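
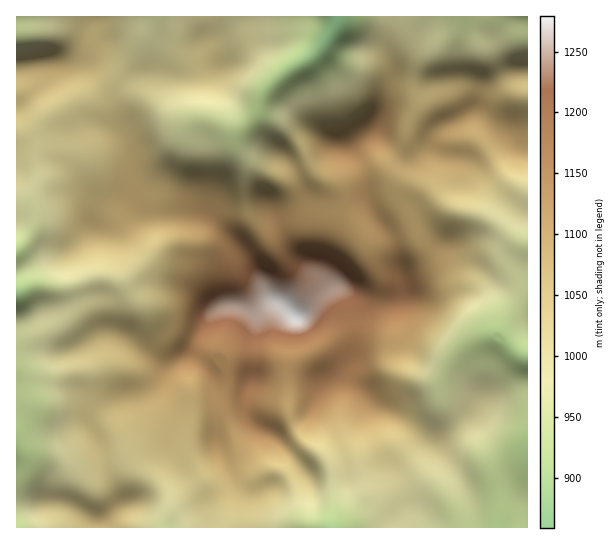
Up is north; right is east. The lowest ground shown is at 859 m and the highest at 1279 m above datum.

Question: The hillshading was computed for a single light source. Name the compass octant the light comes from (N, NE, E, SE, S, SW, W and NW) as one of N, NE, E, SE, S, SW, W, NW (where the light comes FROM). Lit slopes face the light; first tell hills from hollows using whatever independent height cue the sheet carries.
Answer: S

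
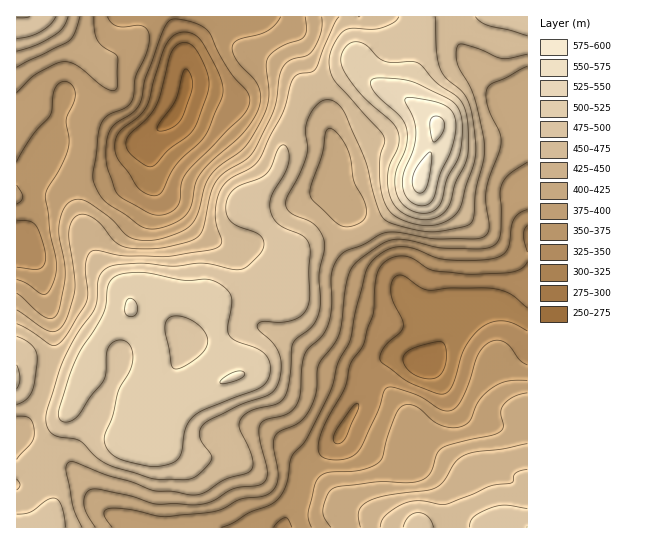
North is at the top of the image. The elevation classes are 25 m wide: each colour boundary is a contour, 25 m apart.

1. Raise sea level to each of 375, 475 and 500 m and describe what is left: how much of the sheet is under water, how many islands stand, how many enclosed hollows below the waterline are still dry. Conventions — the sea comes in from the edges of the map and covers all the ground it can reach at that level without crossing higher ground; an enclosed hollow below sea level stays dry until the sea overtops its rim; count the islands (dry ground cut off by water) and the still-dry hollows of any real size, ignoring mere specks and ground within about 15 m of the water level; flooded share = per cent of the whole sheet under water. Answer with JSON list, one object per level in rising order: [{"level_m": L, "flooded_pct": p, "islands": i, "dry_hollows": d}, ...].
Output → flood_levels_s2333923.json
[{"level_m": 375, "flooded_pct": 25, "islands": 0, "dry_hollows": 0}, {"level_m": 475, "flooded_pct": 74, "islands": 1, "dry_hollows": 0}, {"level_m": 500, "flooded_pct": 86, "islands": 2, "dry_hollows": 0}]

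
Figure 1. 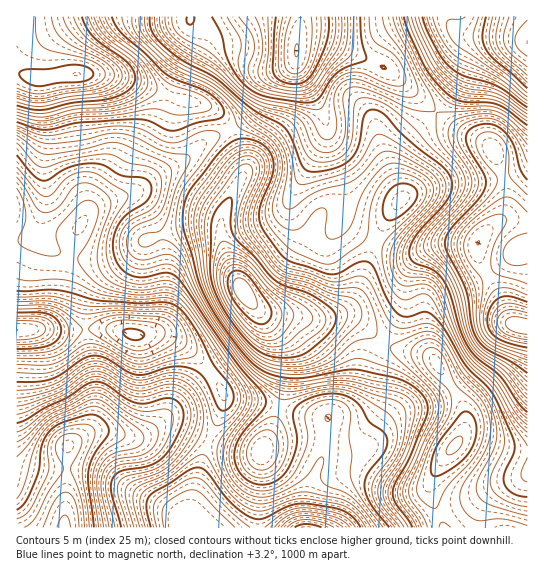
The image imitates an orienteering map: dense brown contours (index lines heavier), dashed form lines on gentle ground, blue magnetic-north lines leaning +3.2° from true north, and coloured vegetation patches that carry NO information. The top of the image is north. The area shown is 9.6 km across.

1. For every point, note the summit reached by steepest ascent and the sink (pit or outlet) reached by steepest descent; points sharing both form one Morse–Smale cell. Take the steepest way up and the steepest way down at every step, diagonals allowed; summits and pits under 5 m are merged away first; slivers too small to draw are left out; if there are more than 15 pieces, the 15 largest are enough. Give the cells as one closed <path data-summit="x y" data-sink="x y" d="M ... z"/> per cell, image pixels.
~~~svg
<path data-summit="77 74" data-sink="17 330" d="M89 73l-27 2-17 4-29-5 1 257 24-3 6-4 8-9 6-14 6-32 9-36 17-25 9-5 36-12 24-19 23-12 22-20 22-10-4-9-10-10-9-6-25-5-56-21z"/><path data-summit="454 446" data-sink="522 326" d="M477 245l-36 0-12 4-14 12-7 12-3 10 0 18-2 10-20 31 14 7 25 4 9 4 25 36 8 16 0 22-8 14-16 18-11 23 3 15 11 25 2 2 82 0 1-201-14-3-7-9-10-24-16-25z"/><path data-summit="243 291" data-sink="297 51" d="M295 60l-6 8-14 7-8 7-14 29-11 12-11 6 13 33 0 12-21 40-2 23 7 22 15 32 16 20 11 4 49 4 22-7 12-11 23-59-21-10-14-11 4-16 0-11-14-44-6-31-24-42z"/><path data-summit="77 74" data-sink="297 51" d="M299 16l-282 0-1 57 19 6 43-6 28 2 19 4 56 21 25 5 10 6 9 10 5 8 12-6 11-12 14-29 28-20 5-36z"/><path data-summit="454 446" data-sink="306 527" d="M425 355l-19 0-11 8-6 16-4 24-5 10-19 22-10 5-24-1-2 2-1 12-15 38-2 37 137-1-12-26-3-15 11-23 23-29 2-8 0-12-5-15-24-37z"/><path data-summit="243 291" data-sink="133 334" d="M211 227l-30 2-35 11-21 21-23 15-9 10-8 23 0 20 29 0 19 6 25-2 9 3 20 12 22 23 32-22 16-18 3-14-17-26-8-16-12-32-2-12-3-3z"/><path data-summit="401 199" data-sink="297 51" d="M318 40l-19 0-2 2-1 23 29 54 6 31 14 44 0 11-4 16 14 11 20 9 13-24 13-18 0-8-5-17 1-19 14-20 24-24-52-44-44-20z"/><path data-summit="243 291" data-sink="17 330" d="M230 129l-23 11-22 20-23 12-24 19-36 12-14 10-15 28-13 64-9 16-13 8 47 0 0-20 8-23 9-10 23-15 21-21 24-8 27-5 14 0 10 3 0-12 4-11 19-33 0-12z"/><path data-summit="65 527" data-sink="17 330" d="M85 329l-63 0-6 2 1 197 47-1 3-78 21-19 7-17 0-34z"/><path data-summit="65 527" data-sink="183 527" d="M170 424l-9 1-19 11-7 1-25-5-19 0-20 11-4 6-3 78 118 1 9-19 12-52 6-16z"/><path data-summit="243 291" data-sink="17 330" d="M257 308l3 15-5 12-14 14-32 22 17 26 43 7 49 13 11 0 21-9 7-6 7-12 8-31 9-16-14-15-17-11-9-1-14 3-20 0-10-3-27-1z"/><path data-summit="401 199" data-sink="522 326" d="M435 112l-31 31-8 16 0 15 5 17 0 8-13 18-12 22 2 4 16 6 23 3 29-8 31 1 4-8 22-20 2-6 0-28-12-33-14-11-28-14z"/><path data-summit="527 42" data-sink="522 326" d="M527 16l-76 1 2 9 6 6 7 3 40 1 17 3-26 2-11 3-12 7-6 8-11 26-21 26 15 14 28 14 14 11 8 19 6 22 0 15-8 15 18-1 11 2z"/><path data-summit="65 527" data-sink="133 334" d="M114 329l-29 1 10 49 0 34-4 13-10 11 10-5 19 0 21 5 18-5 19-18 22-26 19-17-22-23-20-12-9-3-25 2z"/><path data-summit="527 42" data-sink="297 51" d="M450 16l-149 0-4 25 28 0 58 26 52 45 22-27 11-26 6-8 12-7 11-3 26-2-17-3-40-1-7-3-6-6z"/>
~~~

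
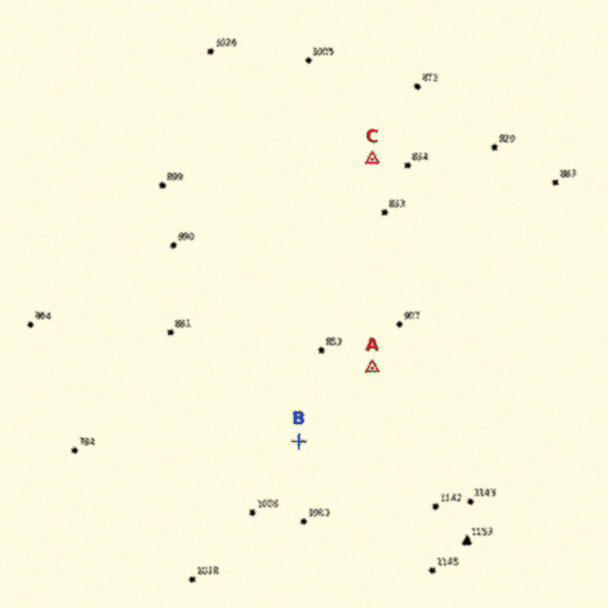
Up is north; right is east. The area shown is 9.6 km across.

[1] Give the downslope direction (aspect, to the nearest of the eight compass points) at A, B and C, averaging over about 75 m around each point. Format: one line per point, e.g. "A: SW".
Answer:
A: NW
B: NW
C: SE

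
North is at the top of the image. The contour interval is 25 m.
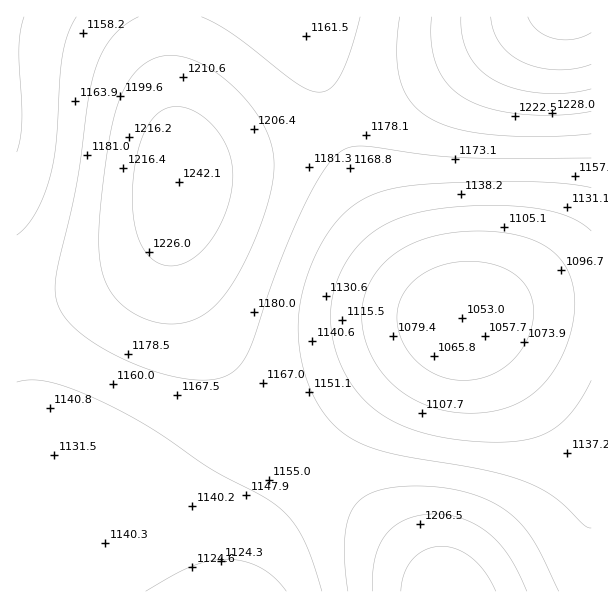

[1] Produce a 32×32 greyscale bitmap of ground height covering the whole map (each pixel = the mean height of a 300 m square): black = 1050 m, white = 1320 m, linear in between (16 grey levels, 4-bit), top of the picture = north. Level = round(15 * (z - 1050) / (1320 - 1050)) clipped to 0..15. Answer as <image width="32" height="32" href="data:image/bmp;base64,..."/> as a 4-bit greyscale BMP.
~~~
<image width="32" height="32" href="data:image/bmp;base64,Qk12AgAAAAAAAHYAAAAoAAAAIAAAACAAAAABAAQAAAAAAAACAAATCwAAEwsAABAAAAAAAAAAAAAAABEREQAiIiIAMzMzAERERABVVVUAZmZmAHd3dwCIiIgAmZmZAKqqqgC7u7sAzMzMAN3d3QDu7u4A////AFVVVURERERFVniaq7qph3ZVVVVVRERERWZ4mqqqmIdmVVVVVVVERVVmeJmqqZh3ZlVVVVVVVVVVZniJmZmHdmZVVVVVVVVVVmZ3iIiId2ZlVVVVVVVVVmZmd3d3d3ZmVVVVVVVVVmZmZmZmZmZlVVVVVVVVVmZmZmZmZlVVVVVVVVVVVWZmZmZmZVVUREREVVVVVVZmZmZmZlVEQzMzREVVVVZmZnd2ZmVUQzIiIzNEVWZmZ3d3d2ZVRDMiIiIjNGZmZ3d3d3dmVUMyERESIjRmZ3d4iId3ZlRDIhERESIzZnd4iIiId2ZUMyEQABESM2d3iImZiIdmVDMhEAABEiNnd4iZmZiHdlQzIREAERIjZ3iJmZmZiHZUQyIREREiM2Z4iZqqqZh2ZUMyIiEiIjNmeImqqqmYd2VUQzIiIjM0VneJqqqqmIdmVURDMzM0RFZniaq7qpmHdmVVVERERFVVZ4mqu6qZiHdmZlVVVVVWVWeJqruqmYh3dmZmZmZmZkVniaqqqpmId3d3d3d3d3dFZ4maqqqZiHd3d4iIiZmYRWd4mqqpmId3d4iJmZqqqkVmeJmZmYiHd3eImaqru7tFZniJmZiId3d3iJqrvMzMRWZ4iIiId3d3d4mau8zd3UVWd4iIh3dmZ3eJmrzN3u5FVmd3d3d2ZmZ3iZq83e7u"/>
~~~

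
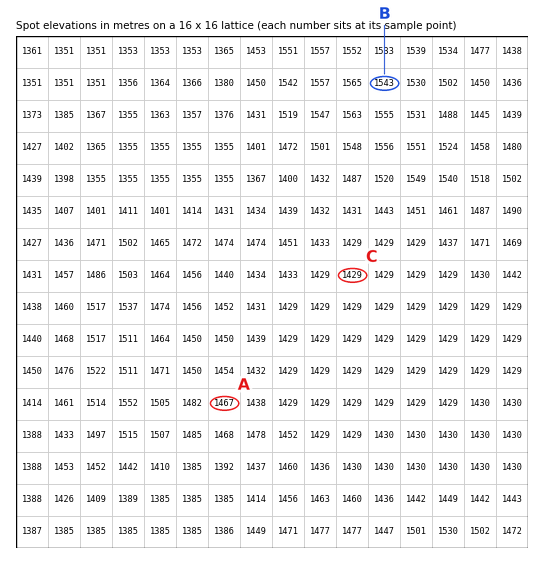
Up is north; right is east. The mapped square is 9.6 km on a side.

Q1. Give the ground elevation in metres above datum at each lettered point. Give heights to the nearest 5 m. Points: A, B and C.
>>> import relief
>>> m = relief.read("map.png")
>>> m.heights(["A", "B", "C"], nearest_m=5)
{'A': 1465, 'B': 1545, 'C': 1430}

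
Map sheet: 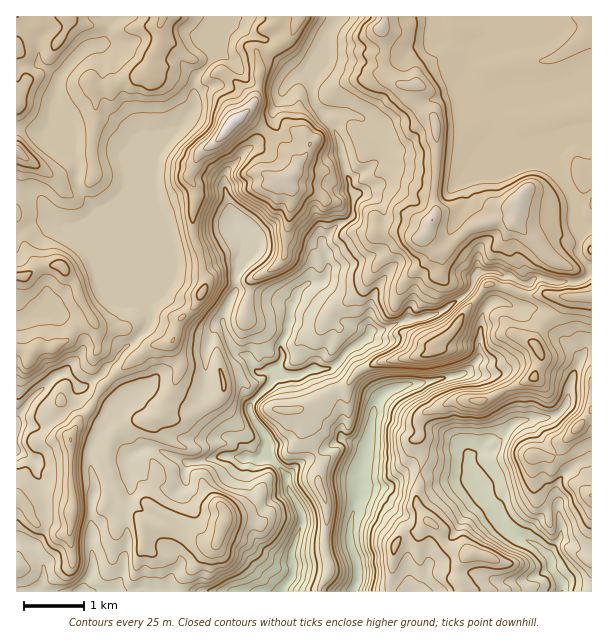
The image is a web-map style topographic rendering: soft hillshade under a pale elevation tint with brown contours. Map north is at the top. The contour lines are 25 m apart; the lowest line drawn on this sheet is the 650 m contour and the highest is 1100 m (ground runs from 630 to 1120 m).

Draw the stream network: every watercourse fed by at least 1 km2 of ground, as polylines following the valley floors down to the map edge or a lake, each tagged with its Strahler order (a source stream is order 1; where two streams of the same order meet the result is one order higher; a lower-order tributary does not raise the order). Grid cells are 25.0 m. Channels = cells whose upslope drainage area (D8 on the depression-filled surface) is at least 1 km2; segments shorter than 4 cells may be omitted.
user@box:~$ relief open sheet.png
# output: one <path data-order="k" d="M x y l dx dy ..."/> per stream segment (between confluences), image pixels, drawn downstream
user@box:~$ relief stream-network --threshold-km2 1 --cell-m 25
<path data-order="1" d="M140 591l-57 0"/><path data-order="2" d="M549 557l0 4 3 3 0 6 5 5 0 1 4 6 0 3 2 2 0 4-2 0"/><path data-order="1" d="M558 509l0 6 2 1 0 6 1 2 0 12-6 7 0 2-6 6 0 6"/><path data-order="1" d="M33 461l-12-9-3 0-1 3"/><path data-order="3" d="M272 459l10 11 0 1 3 3 5 18 7 11 2 6 3 4 0 12-2 2-1 7-3 5 0 4-5 9 0 8 2 1 0 15-11 12 0 3"/><path data-order="1" d="M147 447l6 0 2 2 3 0 16 9 3 0 9 4 12 0 2-1 4 0 2-2 4 0 2-1 9 0 1-2 15 0 2 2 19 0 2 1 12 0"/><path data-order="1" d="M117 405l-4 2-8 9 0 10-9 11 0 3-7 12 1 16 2 2 0 4 3 6 0 12-5 8 0 48 2 1 0 23-2 1-1 6-6 8 0 4"/><path data-order="3" d="M270 384l-19 20-2 3 0 4 14 21 0 3 1 2 0 6 2 1 0 9 6 6"/><path data-order="1" d="M572 380l0 3-3 6 0 9-2 1 0 3-9 12-6 2-1 1-14 0-1 2-8 0-1 1-6 0-2 2-3 0-13 13-5 9-6 6-12 0-3 2-7 7 0 8 3 4 0 6 3 6 3 3 3 8 3 3 0 3 1 0 0 1 5 5 3 6 7 7 2 5 12 12 6 3 3 0 7 4 3 0 15 14"/><path data-order="3" d="M279 375l-9 9"/><path data-order="1" d="M212 333l1-4 5-5 6 0"/><path data-order="1" d="M480 330l0 26-1 3-15 15-9 1-2 2-6 0-1 1-6 0-2 2-4 0-2 1-6 0-1 2-12 0-2 1-4 0-6 3-9 2-6 3-9 9-2 3 0 3-1 1 0 6-2 2 0 6-1 1 0 5-2 1 0 8-1 1 0 5-3 6 0 6-2 1-1 9-2 2 0 4-1 2 0 13-2 2 0 10-3 6 0 6-1 2-2 12-1 1 0 18 1 2 0 4 3 5 0 3 3 6 0 19-4 9"/><path data-order="2" d="M224 324l3 12 4 9 9 9 6 2 5 4 0 3 7 9 5 0 1-1 5 0 1 1 0 12"/><path data-order="1" d="M29 317l-6 3-6 0"/><path data-order="2" d="M147 317l-1 9-6 7 0 2-20 18 0 1-7 9-2 0-16 17-2 0-6 6-4 0-6-3-9-9-5-2-9 5-16 16-2 0-7 8-3 6-8 9 0 3-1 1 0 17"/><path data-order="2" d="M147 273l0 44"/><path data-order="1" d="M59 225l3 2 10 10 0 2 14 13 1 5 60 60"/><path data-order="1" d="M225 188l0 4 3 6 2 12 4 6 0 2 6 6 2 3 0 21-2 1-1 8-3 4 0 30-3 3-6 12 0 3-3 5 0 10"/><path data-order="1" d="M480 180l2-1 19 0 2-2 7-1 5-3 3 0 9-5 4 0 2-1 10 0"/><path data-order="2" d="M543 167l18 18 0 1 5 5 3 6 0 3 1 1 0 26 9 16 0 14 8 7 1 0 0 12-1 2-6 3-3 0-2 1-22 0-5-3-4 0-2-1-7 0-8 6-4 0-2-2-3 0-7-6-8 0-9-4-10 0-8 6 0 1-4 5-3 7-5 5-1 0-3 3-11 6-4 4-12 6-6 0-5 3-6 0-1 2-5 0-1 1-8 0-19 9-12 0-2 6-3 0-6 6-4 2-8 7-1 0-6 8 0 1-9 8-3 0-2 1-16 0-8 5-7 0-2 1-15 0"/><path data-order="2" d="M147 165l0 108"/><path data-order="1" d="M147 156l0 9"/><path data-order="2" d="M500 123l43 44"/><path data-order="2" d="M326 119l0 1 9 9 1 6 5 9 0 8 1 1 0 5 2 1 1 12 5 9 0 8 3 3 0 24-5 6-6 3-3 0-16 16 0 6 4 9 0 9 2 2 0 3-2 1 0 3-3 6-3 3-12 0-3 3-1 0-8 8-1 3-2 9-4 7 0 12-2 2 0 4-1 2 0 3-3 3-3 6 1 15-3 4 0 12"/><path data-order="1" d="M360 117l-3-1-4 0-2-2-7 0-2-1-18 0 2 6"/><path data-order="1" d="M513 102l-12 12-1 9"/><path data-order="2" d="M312 83l0 13 2 2 0 4 7 9 2 5 3 3"/><path data-order="1" d="M296 75l9-1 7 9"/><path data-order="1" d="M312 71l0 12"/><path data-order="2" d="M470 65l-2 1 0 5 2 1 0 12 9 9 0 9 21 21"/><path data-order="1" d="M209 56l0 7-12 12-2 6-1 2 0 15 1 1 0 8-9 9-6 10-1 0 0 2-5 4 0 2-7 7 0 2-8 7 0 2-12 13"/><path data-order="1" d="M488 47l-18 18"/><path data-order="1" d="M98 45l-6 0-2 2-3 0-21 21 0 1-7 8-5 22 2 3 13 15 6 12 0 27 2 2 0 27 1 1 0 3 12 12 0 2 5 4 1 5 5 4 0 2 7 7 0 2 8 7 0 2 7 7 0 2 8 7 0 2 7 7 0 2 8 7 1 3"/><path data-order="1" d="M450 38l11 6 9 1 0 20"/>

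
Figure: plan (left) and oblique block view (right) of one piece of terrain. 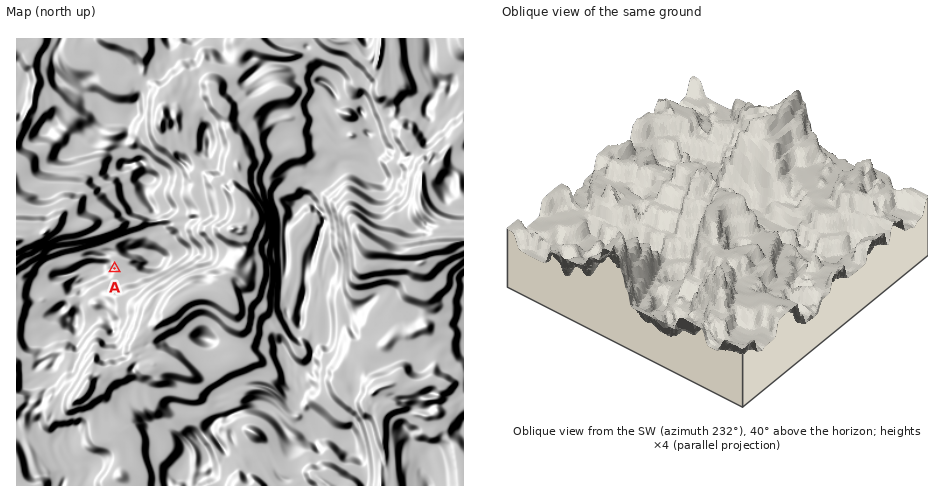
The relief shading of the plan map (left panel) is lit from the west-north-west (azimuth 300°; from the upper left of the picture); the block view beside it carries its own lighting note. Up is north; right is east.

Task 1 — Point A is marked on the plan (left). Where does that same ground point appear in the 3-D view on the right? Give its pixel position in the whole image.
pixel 669 288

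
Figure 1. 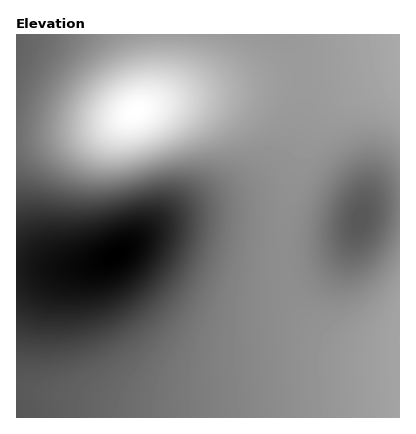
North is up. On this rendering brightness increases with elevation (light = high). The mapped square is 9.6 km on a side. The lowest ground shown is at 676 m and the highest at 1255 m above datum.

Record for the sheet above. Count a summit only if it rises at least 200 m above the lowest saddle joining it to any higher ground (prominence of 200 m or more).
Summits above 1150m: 1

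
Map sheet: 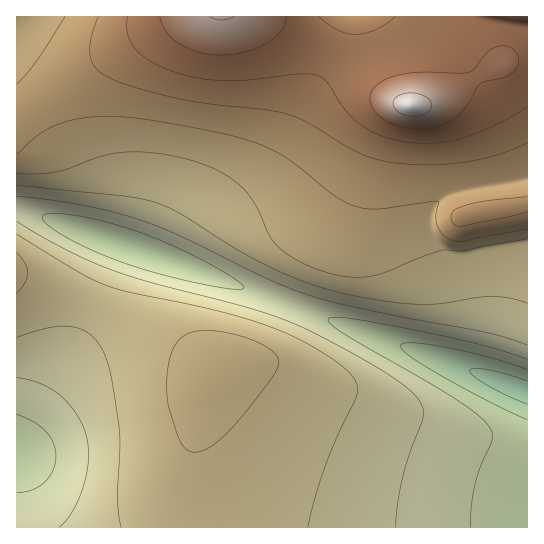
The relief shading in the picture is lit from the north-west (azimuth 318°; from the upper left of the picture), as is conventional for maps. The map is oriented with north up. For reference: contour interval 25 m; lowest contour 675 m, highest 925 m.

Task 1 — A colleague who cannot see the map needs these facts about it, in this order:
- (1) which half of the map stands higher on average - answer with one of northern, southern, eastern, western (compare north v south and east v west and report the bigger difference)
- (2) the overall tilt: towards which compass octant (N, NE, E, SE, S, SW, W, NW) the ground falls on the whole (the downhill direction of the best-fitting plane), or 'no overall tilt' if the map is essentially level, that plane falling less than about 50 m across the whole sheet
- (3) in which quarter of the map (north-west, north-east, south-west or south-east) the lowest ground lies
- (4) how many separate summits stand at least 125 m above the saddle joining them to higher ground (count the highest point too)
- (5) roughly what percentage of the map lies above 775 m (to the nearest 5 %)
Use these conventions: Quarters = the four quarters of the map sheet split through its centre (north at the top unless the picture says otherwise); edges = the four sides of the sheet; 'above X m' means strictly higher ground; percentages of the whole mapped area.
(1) The northern half stands higher on average than the southern half.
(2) On the whole the ground falls towards the south.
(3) The lowest ground is in the south-east quarter.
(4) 1 summit rises at least 125 m above its surroundings.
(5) Ground above 775 m makes up about 65 % of the sheet.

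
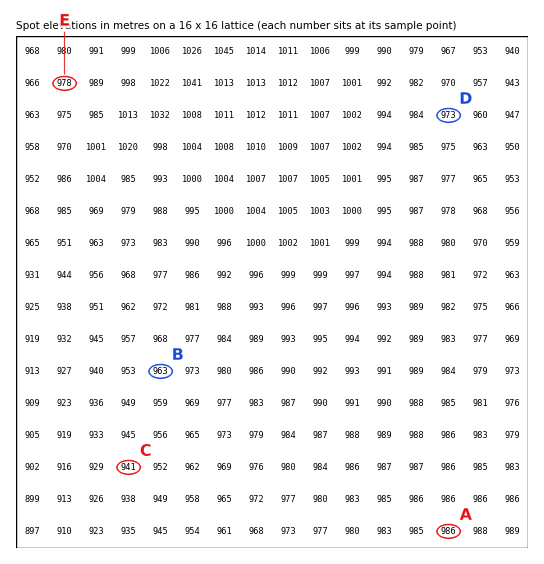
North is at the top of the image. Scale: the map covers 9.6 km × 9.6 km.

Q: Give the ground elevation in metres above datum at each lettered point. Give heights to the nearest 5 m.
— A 985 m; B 965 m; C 940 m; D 975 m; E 980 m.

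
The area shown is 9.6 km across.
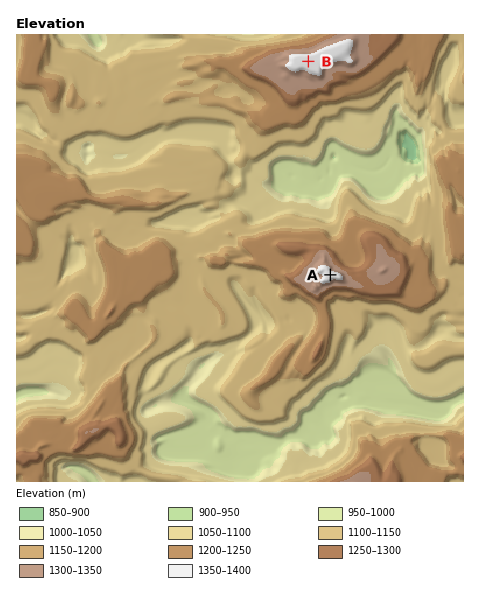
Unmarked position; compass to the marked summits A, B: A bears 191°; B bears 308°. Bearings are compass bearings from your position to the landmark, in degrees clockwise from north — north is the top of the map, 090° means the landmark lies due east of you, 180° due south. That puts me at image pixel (364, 105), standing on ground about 1140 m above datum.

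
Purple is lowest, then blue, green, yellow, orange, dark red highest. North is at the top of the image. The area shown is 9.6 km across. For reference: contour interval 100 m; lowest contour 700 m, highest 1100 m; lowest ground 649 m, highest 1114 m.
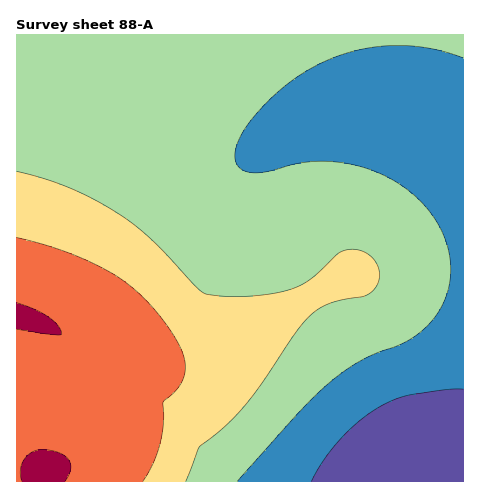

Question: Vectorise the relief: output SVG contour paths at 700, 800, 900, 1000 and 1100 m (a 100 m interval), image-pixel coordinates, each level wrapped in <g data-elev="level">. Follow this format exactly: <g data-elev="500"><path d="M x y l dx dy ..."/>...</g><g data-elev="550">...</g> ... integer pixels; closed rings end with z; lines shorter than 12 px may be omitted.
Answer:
<g data-elev="700"><path d="M311 481l12-21 17-20 18-18 19-14 16-8 16-5 37-5 17-1"/></g><g data-elev="800"><path d="M237 481l64-71 32-30 31-21 45-19 18-14 10-11 7-14 5-16 2-15-4-24-10-24-16-21-22-17-15-9-16-6-18-5-17-2-31 1-40 9-16 0-8-6-3-8 1-10 5-13 18-25 26-24 26-18 29-13 30-7 32-3 31 4 30 9"/></g><g data-elev="900"><path d="M186 481l14-35 25-19 20-22 60-84 10-10 11-6 15-5 22-3 8-5 6-7 2-7 0-8-3-7-5-6-7-5-8-2-8 0-11 4-29 27-17 8-20 5-22 2-22 0-20-2-11-7-46-49-30-23-25-15-25-12-25-9-28-8"/></g><g data-elev="1000"><path d="M143 481l10-18 7-19 3-21 0-21 15-14 6-13 1-14-6-16-11-19-16-20-16-16-18-13-21-12-24-11-27-9-29-8"/></g><g data-elev="1100"><path d="M65 481l6-12-3-10-10-7-16-2-10 2-8 7-4 11 2 11"/><path d="M17 329l35 6 8 0 2-2-4-8-10-8-13-7-18-7"/></g>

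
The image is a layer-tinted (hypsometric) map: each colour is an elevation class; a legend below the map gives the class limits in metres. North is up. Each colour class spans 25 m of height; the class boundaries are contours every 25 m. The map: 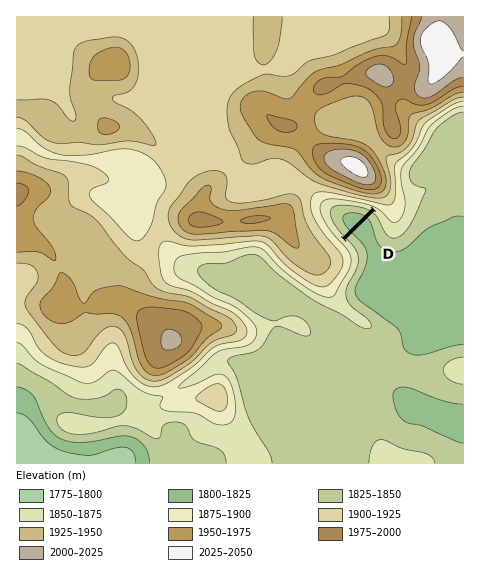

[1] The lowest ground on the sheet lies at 1795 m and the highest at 2045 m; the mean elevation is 1895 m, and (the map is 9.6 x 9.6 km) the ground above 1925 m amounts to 29.8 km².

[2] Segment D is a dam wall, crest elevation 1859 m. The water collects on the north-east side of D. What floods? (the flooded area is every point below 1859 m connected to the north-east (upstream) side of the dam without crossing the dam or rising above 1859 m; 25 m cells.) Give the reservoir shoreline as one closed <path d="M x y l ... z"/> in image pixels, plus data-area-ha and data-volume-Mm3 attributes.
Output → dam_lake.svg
<path d="M346 203l-12 0-4 1-4 4 0 6 5 10 11 14 29-29-6-3-19-3z" data-area-ha="41" data-volume-Mm3="8.96"/>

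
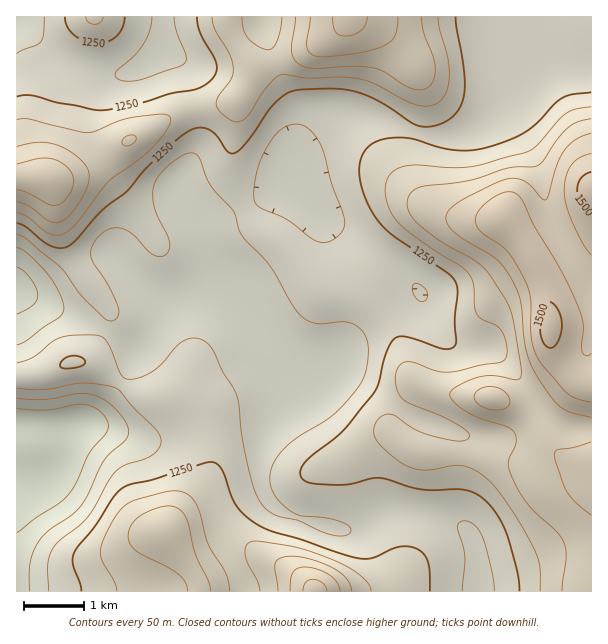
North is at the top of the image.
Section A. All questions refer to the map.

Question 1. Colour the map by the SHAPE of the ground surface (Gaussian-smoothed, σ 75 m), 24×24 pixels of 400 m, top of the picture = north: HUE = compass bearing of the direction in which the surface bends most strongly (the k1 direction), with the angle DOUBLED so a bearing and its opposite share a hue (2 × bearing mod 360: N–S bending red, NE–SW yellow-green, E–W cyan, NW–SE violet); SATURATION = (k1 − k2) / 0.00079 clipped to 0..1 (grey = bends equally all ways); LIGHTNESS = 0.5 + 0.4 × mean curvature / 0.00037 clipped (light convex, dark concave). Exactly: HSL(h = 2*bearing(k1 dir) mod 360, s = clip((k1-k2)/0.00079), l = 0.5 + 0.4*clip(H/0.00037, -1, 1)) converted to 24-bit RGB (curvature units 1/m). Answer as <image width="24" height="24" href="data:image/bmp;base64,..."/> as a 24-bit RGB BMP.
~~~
<image width="24" height="24" href="data:image/bmp;base64,Qk32BgAAAAAAADYAAAAoAAAAGAAAABgAAAABABgAAAAAAMAGAAATCwAAEwsAAAAAAAAAAAAAMi6AsJ9/jm5ijoxaqp5ObVc/XHM6p/CSjlvDOhVXO2Vzpvbe2PPt4cz/aQb/oXS/spSUj3aEVFZ7QDlwYFVvbI1mf5Z/rKmQJDKorKXIq4rUvorJuXSYpGeUjeCXZ+iFTxhmOzfRqvz/sv/iv81EdQkoeBpUqm91tIyQqoShaFGTSDF0hFuDip9hXYxTmaljNXWTZ7SneFW11XHQz6PXxL/l4e7dTl+mIR9nbO+hK7Y+WzoGMxUAPiUNVnAydJxSo41ioGRVcz1hUC9Zfl1UrqxhbZJde5laU4ZgQG5JPUFOlXpisc+kkrfC6svG0iywRoKdZbo9Ng0bhTQZh3RKcoxfW5FPYm45fWUmgmYsWz88SjtXcJFqmrmPgqajf5Oag45PQWRJNlFaVadVptVwZHtSxHZFzzpxtqd9ZEaHUxqNx6fGpJK1mIefi25/ekVpooFde55vVFiJRWmdecS5l7ashIqYfn+Nk6B5VZCEK3mHXreRv7ByeFlEhndAqnFSx7iEUkiKIkeMm5m8vpLNwonJsly3eFu0u9Xem6ffYW7eZYTTfJ+2nHKBgq+ke4m8pqNbfppRLmxbR1knh0cRm3glc45EhKBXv8VxYleFL2BuSo5gam+bvmjF0nnOndXNb8SqkjVLZiQbUUURUGofYbxofrdVX2AjYWEGYnMGHiYNIyQPZMs2kdCfeKyjd6OGrbmOcGKOTFl3T35TPnFCQ290vYuq1H1rdBkZgyU1zx7csMDtgv/kHWynjwUQm2ws1tH61bjsPEDHQf/sXf/3i5PHsoW3hqeHkKiHj1iYbFyDdH12YnxlNWlVSWk93kdir83ijMb/lbn/1eH24mH/QAAzltl/sc/unG3p7cP42NP4uNvuNFt2TGNVnnpxubCPkJBwfFd9fWmBgnNzf4BtVm5sLEZXkM+LtuCuRndoOlQge3gOMwAe/R1KrP+fLoSASFdilLSEv3dqziIsfUpXRH9zZJx2tLCNnmaJflyFgmV/jlVclYhRUWZPOmRbVeg+mbNbgjRujSstal4qDAcs9vDV7fnSGDJlT25beFEqjzwSxMRRiq6tWneTWYhjmZldi1xjgWN7gFJ9nVd2taqRW2ycVrCjZNlnT2tRVjBmwlyowHueCSFRr/SI+PjTHhKBTCssYiwnqNl/kdanfmOSgVBfdoVYcINhfGxre2B2eUx7gamHo8e5b121i7eihad1YD5dPyw3ZGk6w2xROSZdk/9gxep/Rh5kOBovesovZvtiW5NaeThkoFtZea51X3qEd2JpcFJjYYeChtSYb5ynfF6WqbCQkUJcVhUxZiwjS2sra380RoWB0f/MOkS9gC59LhdG2v6CLeMCITosWUtpjruTja2zcE2Qh2CTbWqlkdDBhsCfZlV5f2V7okM/dQ41gjBXhau8iJjJd5C3bPKwsfq2SAtZtjM0GUiB7fjTl8mHHkxfO5x8Z8V7f1yIe1SEfWqHaraHdrOCjltjc1JocExejDVnn0nEttHmotPtfY/qxsHv2fLcO6KyLQA32qhvTaDx3PPY1bjZMzCpPKpeOZFHTkRmhVaCooxiab9WVnZXe15lfV5+b02EY2OifsTOrdvSfa/JVJnQfpfP8d7aiBC7QQKJ7OrfvsX53uTt0J7o4Ar91HRaRHEoGEEyQkRxxaeBjcJhSWNvcmt4aWJ+V1+VgbOydMejesGRZ6WWUI6MR4h80KqFxADKNii+z+nLc6BSwLNroix5sBXj+NPu67rrKm6IF0FBv7FX29llMGRnYGx1anyEVpuddbOUhat2kZU9a2wlSlwmOVwoaHQtXSlteIu2vcqTl7d8hXtgilyXL4fGu7Pf/s398KD/LRbNobZX7OqmM2RsQHRqYoZtVIdXb347bUAZhkkLiqUcLYsvO3JLRnNEL2FbTLBtq8mmuJ1iemFWhI5WO2c1P2kmhHJA1oC7iUT2xqTt9dbXokqjUFMsT1UaUVAbUDkfdUEyus55k+abOcDER2eGYHpuQXFfJa4zaZ8yqaFXh3Rkj2pNeWU7T281P28xZ341Qi4nZz8i87mE0l/j7wDJvn1ZQYFSQJqJYsfQ3O/kx+PQOVaiSkKAc3F9aX5yXItJcnU5p3uAjjhNlDMcrrYrN6NDSYBtbklhXiJJaMM/lPacWgyr0Wn09db0vqThbMjPPNe3hN6MvcCWWjWGVkZ7enaAe3t/f3N0gG1uckhSujO747Dk3u3mbLfPPVuURTOGczzD4fLUUr07EQwniGxSzZaA2rjGtL/Obqu4hb9mjI1QVTtoWlJ7enl/e3qAenSEgnqL"/>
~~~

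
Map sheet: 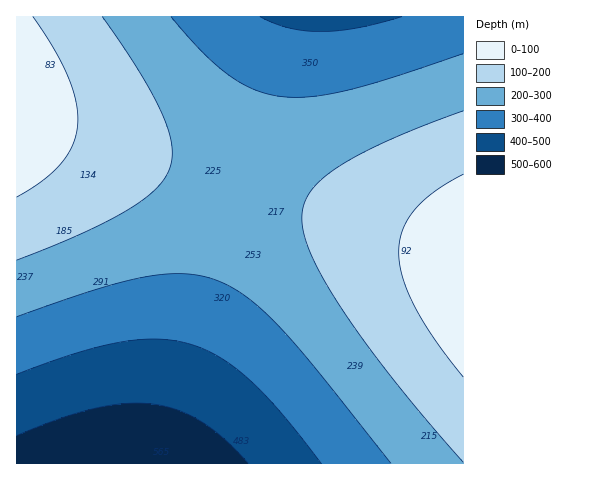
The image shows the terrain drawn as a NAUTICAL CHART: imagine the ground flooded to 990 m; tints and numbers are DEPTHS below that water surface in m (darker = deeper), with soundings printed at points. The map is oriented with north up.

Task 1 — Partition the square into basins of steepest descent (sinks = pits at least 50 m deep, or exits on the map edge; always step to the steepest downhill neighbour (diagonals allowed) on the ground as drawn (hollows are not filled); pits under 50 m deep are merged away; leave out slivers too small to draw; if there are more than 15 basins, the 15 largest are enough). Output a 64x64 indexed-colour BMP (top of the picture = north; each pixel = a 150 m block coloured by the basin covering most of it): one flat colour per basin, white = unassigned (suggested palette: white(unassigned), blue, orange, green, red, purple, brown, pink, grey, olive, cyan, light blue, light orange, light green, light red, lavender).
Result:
<image width="64" height="64" href="data:image/bmp;base64,Qk12CAAAAAAAAHYAAAAoAAAAQAAAAEAAAAABAAQAAAAAAAAIAAATCwAAEwsAABAAAAAAAAAA////ALR3HwAOf/8ALKAsACgn1gC9Z5QAS1aMAMJ34wB/f38AIr28AM++FwDox64AeLv/AIrfmACWmP8A1bDFABERERERERERERERERERERERERERERERERERERERERERERERERERERERERERERERERERERERERERERERERERERERERERERERERERERERERERERERERERERERERERERERERERERERERERERERERERERERERERERERERERERERERERERERERERERERERERERERERERERERERERERERERERERERERERERERERERERERERERERERERERERERERERERERERERERERERERERERERERERERERERERERERERERERERERERERERERERERERERERERERERERERERERERERERERERERERERERERERERERERERERERERERERERERERERERERERERERERERERERERERERERERERERERERERERERERERERERERERERERERERERERERERERERERERERERERERERERERERERERERERERERERERERERERERERERERERERERERERERERERERERERERERERERERERERERERERERERERERERERERERERERERERERERERERERERERERERERERERERERERERERERERERERERERERERERERERERERERERERERERERERERERERERERERERERERERERERERERERERERERERERERERERERERERERERERERERERERERERERERERERERERERERERERERERERERERERERERERERERERERERERERERERERERERERERERERERERERERERERERERERERERERERERERERERERERERERERERERERERERERERERERERERERERERERERERERERERERERERERERERERERERERERERERERERERERERERERERERERERERERERERERERERERERERERERERERERERERERERERERERERERERERERERERERERERERERERERERERERERERERERERERERERERERERERERERERERERERERERERERERERERERERERERERERERERERERERERERERERERERERERERERERERERERERERERERERERERERERERERERERERERERERERERERERERERERERERERERERERERERERERERERERERERERERERERERERERERERERERERERERERERERERERERERERERERERERERERERERERERERERERERERERERERERERERERERERERERERERERERERERERERERERERERERERERERERERERERERERERERERERERESERERERERERERERERERERERERERERERERERERERERIiIRERERERERERERERERERERERERERERERERERERIiIiIhEREREREREREREREREREREREREREREREREREiIiIiIiEREREREREREREREREREREREREREREREREiIiIiIiIiIRERERERERERERERERERERERERERERESIiIiIiIiIiIhERERERERERERERERERERERERERERIiIiIiIiIiIiIiERERERERERERERERERERERERERIiIiIiIiIiIiIiIiIREREREREREREREREREREREREiIiIiIiIiIiIiIiIiIhERERERERERERERERERERESIiIiIiIiIiIiIiIiIiIiERERERERERERERERERESIiIiIiIiIiIiIiIiIiIiIiIRERERERERERERERERIiIiIiIiIiIiIiIiIiIiIiIiIhERERERERERERERIiIiIiIiIiIiIiIiIiIiIiIiIiIiEREREREREREREiIiIiIiIiIiIiIiIiIiIiIiIiIiIiIRERERERERESIiIiIiIiIiIiIiIiIiIiIiIiIiIiIiIhERERERESIiIiIiIiIiIiIiIiIiIiIiIiIiIiIiIiIiERERERIiIiIiIiIiIiIiIiIiIiIiIiIiIiIiIiIiIiIRERIiIiIiIiIiIiIiIiIiIiIiIiIiIiIiIiIiIiIiIhEiIiIiIiIiIiIiIiIiIiIiIiIiIiIiIiIiIiIiIiIiIiIiIiIiIiIiIiIiIiIiIiIiIiIiIiIiIiIiIiIiIiIiIiIiIiIiIiIiIiIiIiIiIiIiIiIiIiIiIiIiIiIiIiIiIiIiIiIiIiIiIiIiIiIiIiIiIiIiIiIiIiIiIiIiIiIiIiIiIiIiIiIiIiIiIiIiIiIiIiIiIiIiIiIiIiIiIiIiIiIiIiIiIiIiIiIiIiIiIiIiIiIiIiIiIiIiIiIiIiIiIiIiIiIiIiIiIiIiIiIiIiIiIiIiIiIiIiIiIiIiIiIiIiIiIiIiIiIiIiIiIiIiIiIiIiIiIiIiIiIiIiIiIiIiIiIiIiIiIiIiIiIiIiIiIiIiIiIiIiIiIiIiIiIiIiIiIiIiIiIiIiIiIiIiIiIiIiIiIiIiIiIiIiIiIiIiIiIiIiIiIiIiIiIiIiIiIiIiIiIiIiIiIiIiIiIiIiIiIiIiIiIiIiIiIiIiIiIiIiIiIiIiIiIiIiIiIiIiIiIiIiIiIiIiIiIiIiIiIiIiIiIiIiIiIiIiIiIiIiIiIiIiIiIiIiIiIiIiIiIiIiIiIiIiIiIiIiIiIiIiIiIiIiIiIiIiIiIiIiIiIiIiIiIiIiIiIiIiIiIiIiIiIiIiIiIiIiIiIiIiIiIiIiIiIiIiIiIiIiIi"/>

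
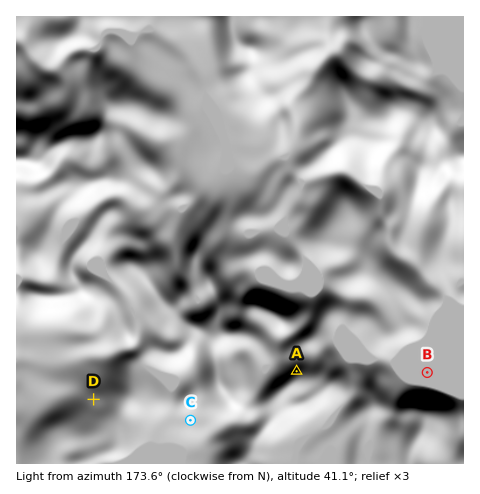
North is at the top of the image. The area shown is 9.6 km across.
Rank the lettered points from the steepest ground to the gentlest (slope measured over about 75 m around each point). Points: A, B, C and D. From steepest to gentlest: A D C B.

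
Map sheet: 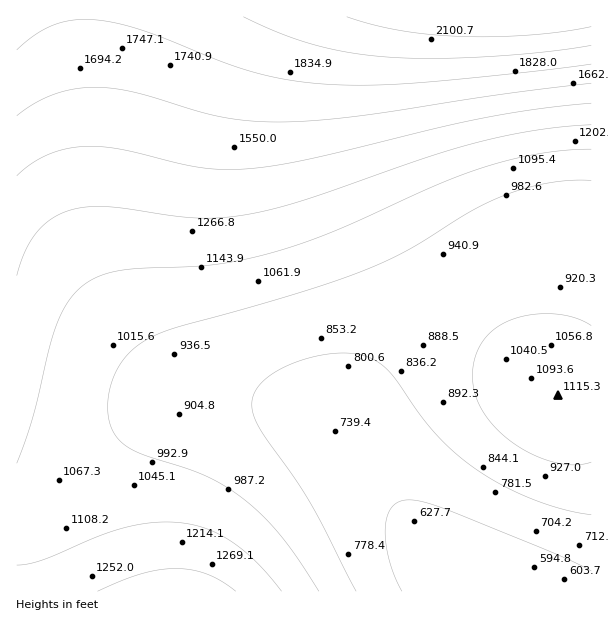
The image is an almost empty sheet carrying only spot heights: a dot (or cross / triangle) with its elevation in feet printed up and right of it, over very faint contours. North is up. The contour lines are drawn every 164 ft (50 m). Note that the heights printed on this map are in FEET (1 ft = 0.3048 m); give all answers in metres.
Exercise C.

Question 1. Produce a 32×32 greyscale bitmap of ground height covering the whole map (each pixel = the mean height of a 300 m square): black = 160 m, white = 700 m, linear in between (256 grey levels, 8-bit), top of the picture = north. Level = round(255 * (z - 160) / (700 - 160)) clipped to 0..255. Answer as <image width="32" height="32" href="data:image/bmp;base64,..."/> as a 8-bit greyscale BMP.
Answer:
<image width="32" height="32" href="data:image/bmp;base64,Qk02CAAAAAAAADYEAAAoAAAAIAAAACAAAAABAAgAAAAAAAAEAAATCwAAEwsAAAABAAAAAAAAAAAAAAEBAQACAgIAAwMDAAQEBAAFBQUABgYGAAcHBwAICAgACQkJAAoKCgALCwsADAwMAA0NDQAODg4ADw8PABAQEAAREREAEhISABMTEwAUFBQAFRUVABYWFgAXFxcAGBgYABkZGQAaGhoAGxsbABwcHAAdHR0AHh4eAB8fHwAgICAAISEhACIiIgAjIyMAJCQkACUlJQAmJiYAJycnACgoKAApKSkAKioqACsrKwAsLCwALS0tAC4uLgAvLy8AMDAwADExMQAyMjIAMzMzADQ0NAA1NTUANjY2ADc3NwA4ODgAOTk5ADo6OgA7OzsAPDw8AD09PQA+Pj4APz8/AEBAQABBQUEAQkJCAENDQwBEREQARUVFAEZGRgBHR0cASEhIAElJSQBKSkoAS0tLAExMTABNTU0ATk5OAE9PTwBQUFAAUVFRAFJSUgBTU1MAVFRUAFVVVQBWVlYAV1dXAFhYWABZWVkAWlpaAFtbWwBcXFwAXV1dAF5eXgBfX18AYGBgAGFhYQBiYmIAY2NjAGRkZABlZWUAZmZmAGdnZwBoaGgAaWlpAGpqagBra2sAbGxsAG1tbQBubm4Ab29vAHBwcABxcXEAcnJyAHNzcwB0dHQAdXV1AHZ2dgB3d3cAeHh4AHl5eQB6enoAe3t7AHx8fAB9fX0Afn5+AH9/fwCAgIAAgYGBAIKCggCDg4MAhISEAIWFhQCGhoYAh4eHAIiIiACJiYkAioqKAIuLiwCMjIwAjY2NAI6OjgCPj48AkJCQAJGRkQCSkpIAk5OTAJSUlACVlZUAlpaWAJeXlwCYmJgAmZmZAJqamgCbm5sAnJycAJ2dnQCenp4An5+fAKCgoAChoaEAoqKiAKOjowCkpKQApaWlAKampgCnp6cAqKioAKmpqQCqqqoAq6urAKysrACtra0Arq6uAK+vrwCwsLAAsbGxALKysgCzs7MAtLS0ALW1tQC2trYAt7e3ALi4uAC5ubkAurq6ALu7uwC8vLwAvb29AL6+vgC/v78AwMDAAMHBwQDCwsIAw8PDAMTExADFxcUAxsbGAMfHxwDIyMgAycnJAMrKygDLy8sAzMzMAM3NzQDOzs4Az8/PANDQ0ADR0dEA0tLSANPT0wDU1NQA1dXVANbW1gDX19cA2NjYANnZ2QDa2toA29vbANzc3ADd3d0A3t7eAN/f3wDg4OAA4eHhAOLi4gDj4+MA5OTkAOXl5QDm5uYA5+fnAOjo6ADp6ekA6urqAOvr6wDs7OwA7e3tAO7u7gDv7+8A8PDwAPHx8QDy8vIA8/PzAPT09AD19fUA9vb2APf39wD4+PgA+fn5APr6+gD7+/sA/Pz8AP39/QD+/v4A////AGBiZWltcXV3eXl2cmtiWU5DNywiGRELBwQDAwQFCAsOWlteYWVobG5vb21oYlpQRjwxJx0VDwoHBQUGCAoNEBNWV1hbXWBjZWZmY19ZUUk/NiwjGhMOCwkJCgsOERQYG1RTVFVXWVtdXVxaVlBJQTkwKCAZEw8NDQ4QExYaHSAjU1FRUVJTVFVVVFFNSEI6MyskHhgUERESFBcbHyMnKixUUU9OTU1OTU1MSUVAOzQuJyIcGBUUFRcbHyQpLTEzNVVRTktKSUhHRkRCPjo1LyolIBwZGBgaHiIoLTI3Oz09WFJNSkdFREJAPjw4NDArJyMfHBsbHB8kKjA2O0BDRUVaU05JRkNAPjw6NzQwLCglIR8dHR4gJSowNz1DSEtMS11VTklFQT47OTY0MS0qJyQhIB8gISUpLzY9Q0lOUVJQX1dQSkVBPTo3NTIvLCknJCMiISIlKC0zOkFHTVFUVFJiWVFLRkE+Ojg1MzAtKygmJSQkJSgrMDY8Q0lOUlRUUmRbU01HQz88Ojc1MjAuKyooKCgpKy4yNz1DSExQUlJPZVxVT0pGQj89Ozk3NDIwLi0sLCwuMDQ4PUFGSUxNTUtnXldRTUlGREJAPjw6ODY0MjEwMDEyNTg7P0JFR0hHRWlhWlVRTUtJSEZFQ0E/PDo4NzU0NDU2ODo8PkBBQkE/a2NdWFVSUU9OTUxLSUZEQj89Ozo4ODg4OTo7PDw8OzptZmFdWlhXVlZVVFNRT01KR0RCPz08Ojk5ODg4Nzc2NXBqZWFfXl1dXV1dXFpYVlNQTUlGQ0A+PDo4NjU0MzIxc25pZ2VkZWVmZmZlZGJfXFlVUk5KRkM/PDk3NTMxMDB4cm5sa2tsbW5vb25ta2lmY19bVlJOSUVBPTo3NTMyMX13dHJycnN1dnd4eHd1c3BtaWVgXFdSTUhEQDw6NzY2gn57eXl5e3x+f4CBgH99end0cGxnYl1YU05KRkJAPz6JhIGAgIGChIaHiYmJiIeFgn98eHNvamVgW1ZST0xKSpCLiYeHiImLjY+QkZKSkY+Ni4iFgX14c29qZmFeW1lYl5OQj46PkZKUlpiampubmpmXlZKPjIiEf3t3c3Bta2mempeWlpaYmZyeoKKjpKSkpKOioJ6cmZWSjoqHg4F+fKahn52dnZ+go6Wnqautrq+vsK+vrqyqqKWin5yZlpORrKimpKSkpaeqrK+xs7a4ubu8vb29vby6ube0sq+sqqezr6yrqqusrrCztrm7vsHDxsjKy8zNzc3My8rIxsTBvri1srGxsbO1t7q9wMTHys3R1NbZ293e4ODg4N/d29jVvLm4t7e3ubu+wcTIzM/T19vf4+bp7O/x8/T19fTy7+s="/>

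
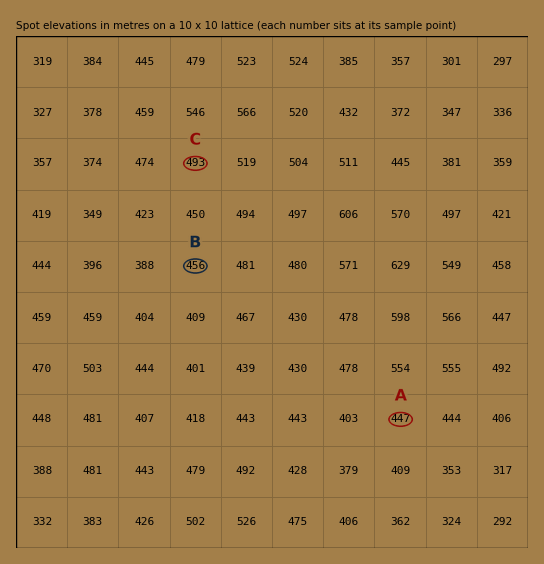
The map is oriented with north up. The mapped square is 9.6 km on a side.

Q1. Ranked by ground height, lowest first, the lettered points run A B C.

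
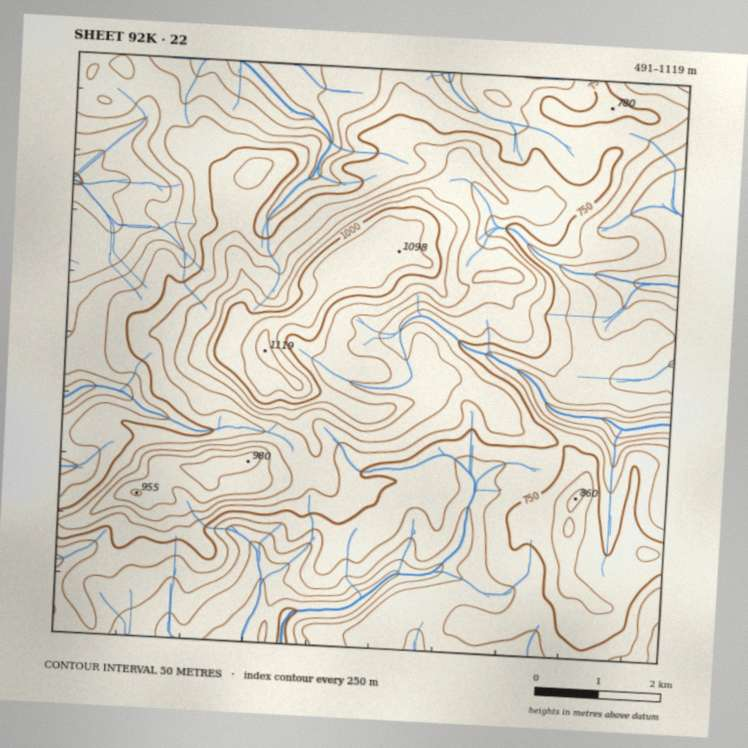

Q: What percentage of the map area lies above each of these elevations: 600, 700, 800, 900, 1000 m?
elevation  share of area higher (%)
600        90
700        61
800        28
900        12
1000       5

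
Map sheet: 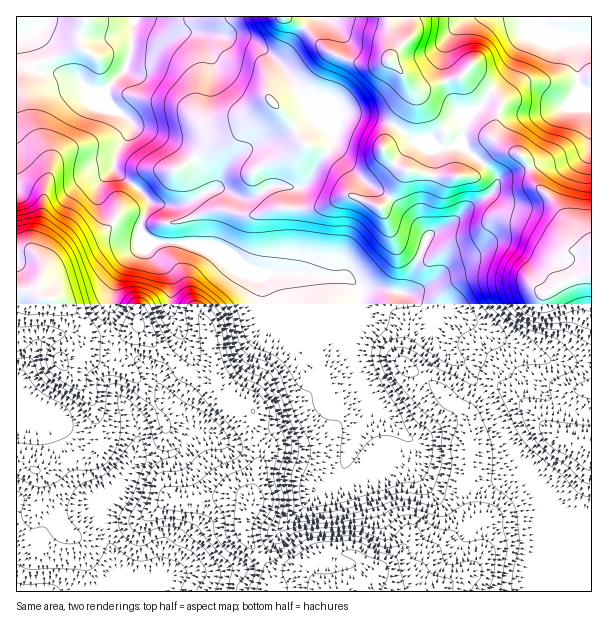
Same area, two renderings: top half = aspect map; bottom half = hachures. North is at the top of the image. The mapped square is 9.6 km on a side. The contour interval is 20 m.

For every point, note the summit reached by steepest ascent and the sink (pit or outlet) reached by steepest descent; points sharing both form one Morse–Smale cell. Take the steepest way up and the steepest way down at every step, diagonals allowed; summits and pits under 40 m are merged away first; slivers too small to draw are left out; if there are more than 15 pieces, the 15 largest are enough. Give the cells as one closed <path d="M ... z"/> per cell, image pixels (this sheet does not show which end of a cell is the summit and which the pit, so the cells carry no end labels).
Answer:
<path d="M144 238l0 4 4 9 20 19 2 6 0 35 14 28 0 8-10 13 1 3 13 11 21 5 15 23 7 2 12 0 10 7-1 20 7 22 0 15-6 18 0 17-9 16 0 14 8 13 24 28 27-4 23 22 266-1 0-69-28-5-11-5-7-18-11-17-24-27-19-46-20-24-4-11-30-25-5-9-1-17-21-23-24-6-25 0-17-12-24 0-18-3-43 0-36-14-23-14-16-4-33 0z"/><path d="M492 91l-4 2-4 9-20 17-2 24 34 33 2 7-7 11-20 11-21 19-22 12-4-6-29-28-26-16-19-18-14-18-3-12-3 11-14 18-6 12-10 8-27-1-21 12-13 0-14-8-12-2-16 11-15 6-21 0-11-3-10 20 0 11 6 7 6 2 33 0 16 4 23 14 36 14 43 0 18 3 24 0 17 12 25 0 24 6 21 23 1 17 5 9 30 25 4 11 20 24 19 46 24 27 11 17 7 18 11 5 27 5 1-274-11-2-5-4-11-24-9-14-21-21-9-24-5-5-14-4-11-10-2-12 6-20 0-7z"/><path d="M174 361l-16 16 0 9 4 7 7 9-4 0-10 6-17 14 0 16-12-8-13 0-14 4-16 2-12-4-20-16-18 0-6 4-11 0 1 172 308-1-22-21-27 4-30-37-2-18 9-16 0-17 6-18 0-15-7-22 1-20-10-7-12 0-7-2-15-23-24-6z"/><path d="M134 16l-118 1 0 19 4 6 4 18 6 8 17 5 25 3 8 4 6 10 6 2 12-1 5 14 21 15 2 9-11 15-7 21 1 5 10 10 12 7 16 17 29 1 15-6 16-11 12 2 14 8 13 0 21-12 27 1 10-8 6-12 14-18 4-15-4-9-24-23-18-30-13-14-23-16-12-5-55-5-27 11-23-3-2-2z"/><path d="M17 37l-1 253 20 0 8 8 16 2 5 2 21 27 1 14 5-5 30-2 12-6 4-6 6 9 21 22 9 5 10-13 0-8-14-28 0-35-2-6-20-19-8-17 0-12 8-13 2-8-36-34 2-14 12-18 4-12-6-7-12-6-5-5-5-14-12 1-6-2-4-7-10-7-25-3-17-5-6-8-4-18z"/><path d="M387 16l-75 0-24 34-9 6-7 1 16 15 18 30 24 23 4 9 0 13 16 21 19 18 26 16 29 28 4 6 22-12 21-19 20-11 7-11-2-7-34-33 2-24 20-17 8-12-25-20-5 6-6 3-16 3-14 6-12-2-24-26 4-10 0-9z"/><path d="M36 290l-20 1 0 128 35-3 20 16 12 4 16-2 14-4 13 0 12 8 0-16 8-8 22-13-10-15 0-9 16-17-9-5-21-22-6-9-4 6-12 6-30 2-5 5-1-14-10-15-16-14-16-2z"/><path d="M527 26l-1 12-6 9-8 21-6 9-14 13 8 11-6 36 13 13 14 4 5 5 9 24 21 21 9 14 11 24 5 4 10 1 1-152-14-8-1-31-3-15-29-10-11 0z"/><path d="M524 16l-135 0 1 13 4 12 0 9-4 10 27 28 9 0 14-6 16-3 6-3 5-6 25 20 14-13 6-9 8-21 6-9 0-17z"/><path d="M311 16l-176 0-2 22 8 4 17 1 27-11 55 5 12 5 18 13 9 1 9-6 22-30z"/><path d="M591 16l-67 1 2 9 4 4 33 6 11 5 3 15 1 31 10 7 4-1z"/>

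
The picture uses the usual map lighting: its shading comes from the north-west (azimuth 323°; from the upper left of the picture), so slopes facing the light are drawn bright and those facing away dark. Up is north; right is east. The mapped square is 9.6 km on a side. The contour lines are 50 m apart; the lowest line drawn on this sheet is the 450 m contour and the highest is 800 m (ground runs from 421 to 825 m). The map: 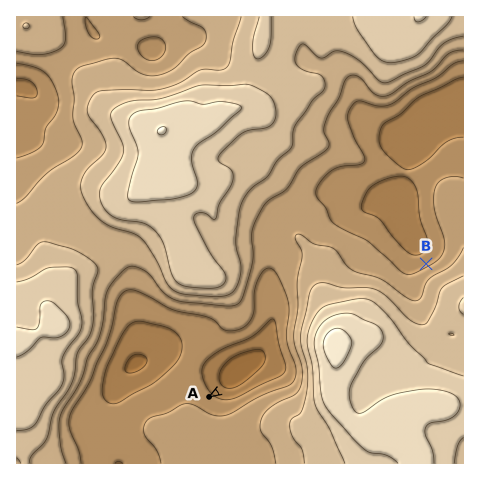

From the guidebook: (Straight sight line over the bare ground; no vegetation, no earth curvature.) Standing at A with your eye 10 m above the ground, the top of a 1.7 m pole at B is out of sight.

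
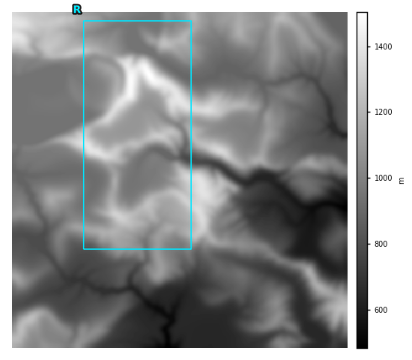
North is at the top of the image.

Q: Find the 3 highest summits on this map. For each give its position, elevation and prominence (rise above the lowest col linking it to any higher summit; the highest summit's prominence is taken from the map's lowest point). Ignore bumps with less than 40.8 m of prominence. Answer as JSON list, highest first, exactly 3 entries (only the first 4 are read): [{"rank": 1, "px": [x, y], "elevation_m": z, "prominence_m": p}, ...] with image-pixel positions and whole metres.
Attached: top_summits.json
[{"rank": 1, "px": [150, 75], "elevation_m": 1504, "prominence_m": 1021}, {"rank": 2, "px": [131, 80], "elevation_m": 1485, "prominence_m": 76}, {"rank": 3, "px": [89, 148], "elevation_m": 1404, "prominence_m": 227}]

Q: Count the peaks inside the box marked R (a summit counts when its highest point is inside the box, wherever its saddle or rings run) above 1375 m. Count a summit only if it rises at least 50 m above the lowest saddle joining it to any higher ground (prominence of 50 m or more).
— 3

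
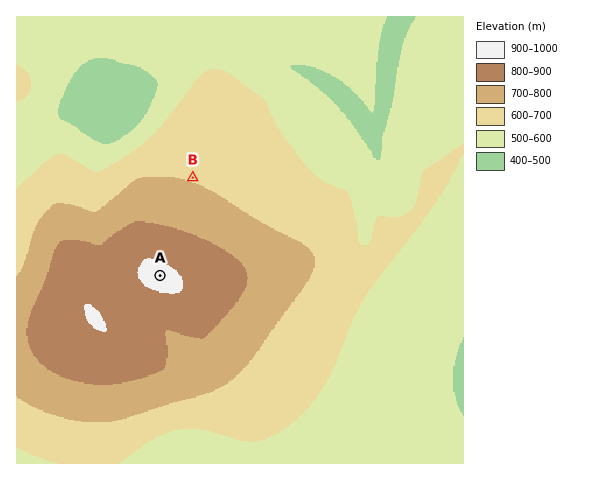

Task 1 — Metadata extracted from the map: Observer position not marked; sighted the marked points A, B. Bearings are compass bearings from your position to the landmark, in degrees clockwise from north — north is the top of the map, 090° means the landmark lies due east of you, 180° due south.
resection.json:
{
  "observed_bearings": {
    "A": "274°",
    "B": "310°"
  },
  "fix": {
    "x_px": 323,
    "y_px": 287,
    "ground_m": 670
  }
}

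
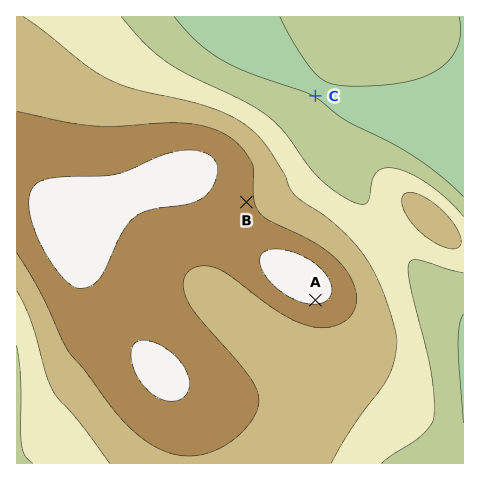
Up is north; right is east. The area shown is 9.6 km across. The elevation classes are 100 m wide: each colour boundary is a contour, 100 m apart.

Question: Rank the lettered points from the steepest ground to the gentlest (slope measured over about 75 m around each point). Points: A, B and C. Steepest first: A B C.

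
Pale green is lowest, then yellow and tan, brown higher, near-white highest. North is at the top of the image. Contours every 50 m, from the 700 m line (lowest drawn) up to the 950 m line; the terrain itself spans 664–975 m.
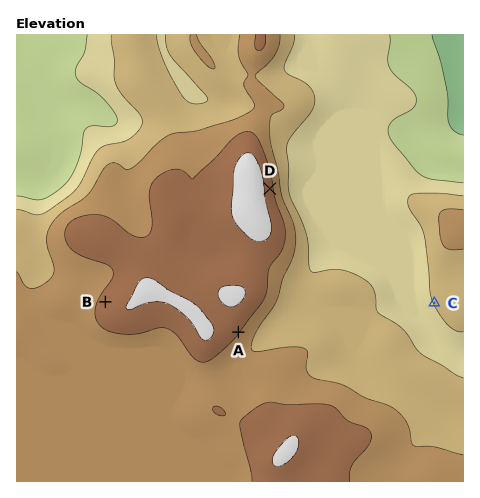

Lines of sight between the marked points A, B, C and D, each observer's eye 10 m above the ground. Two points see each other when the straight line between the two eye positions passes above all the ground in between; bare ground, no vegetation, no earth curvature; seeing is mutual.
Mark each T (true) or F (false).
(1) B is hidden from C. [T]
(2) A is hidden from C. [F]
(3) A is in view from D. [F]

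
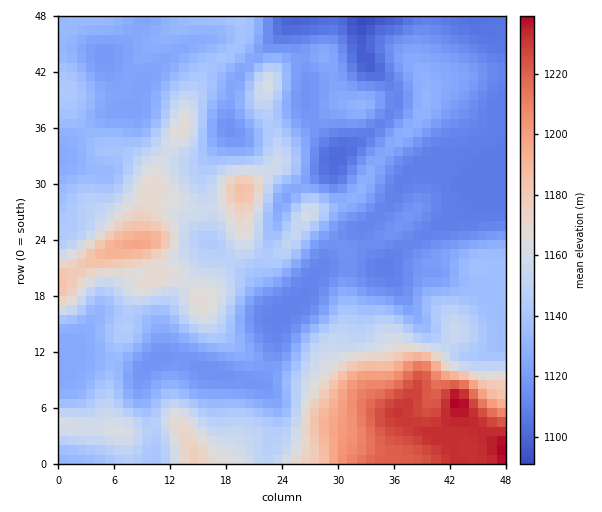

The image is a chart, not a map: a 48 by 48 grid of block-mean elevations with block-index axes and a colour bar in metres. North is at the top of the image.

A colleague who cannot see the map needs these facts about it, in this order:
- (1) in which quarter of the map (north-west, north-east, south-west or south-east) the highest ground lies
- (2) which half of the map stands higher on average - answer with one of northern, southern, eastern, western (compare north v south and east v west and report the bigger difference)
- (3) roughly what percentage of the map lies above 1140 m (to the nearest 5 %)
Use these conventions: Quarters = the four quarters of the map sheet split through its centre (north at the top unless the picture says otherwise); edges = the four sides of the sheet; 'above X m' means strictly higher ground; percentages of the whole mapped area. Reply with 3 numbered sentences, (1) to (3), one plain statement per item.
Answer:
(1) The highest point lies in the south-east quarter of the map.
(2) Taken as a whole, the southern half is higher than the northern.
(3) Ground above 1140 m makes up about 40 % of the sheet.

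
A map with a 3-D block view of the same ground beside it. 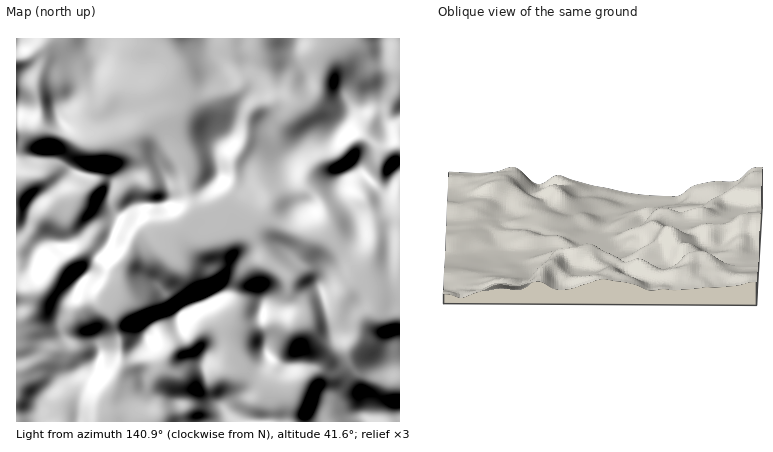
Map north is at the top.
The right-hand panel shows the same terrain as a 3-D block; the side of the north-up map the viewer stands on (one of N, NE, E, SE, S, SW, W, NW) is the W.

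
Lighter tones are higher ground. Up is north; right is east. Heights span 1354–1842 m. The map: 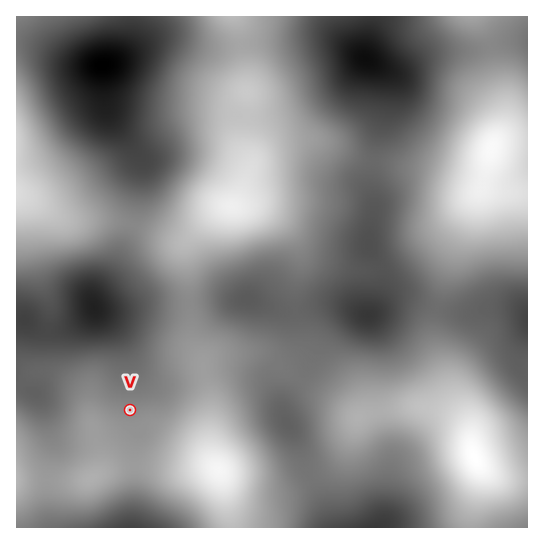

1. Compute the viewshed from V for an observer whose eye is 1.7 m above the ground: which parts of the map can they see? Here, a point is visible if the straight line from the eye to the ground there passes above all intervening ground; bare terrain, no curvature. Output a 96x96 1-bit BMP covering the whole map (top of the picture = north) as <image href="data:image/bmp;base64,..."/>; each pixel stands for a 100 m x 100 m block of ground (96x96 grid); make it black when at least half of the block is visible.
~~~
<image width="96" height="96" href="data:image/bmp;base64,Qk2+BAAAAAAAAD4AAAAoAAAAYAAAAGAAAAABAAEAAAAAAIAEAAATCwAAEwsAAAIAAAAAAAAA////AAAAAAAAAAAAAAAAAAAAAAAAAAAAAAAAAAAAAAAAAAAAAAAAAAAAAAAAAAAAAAAAAAAAAAAAAAAAAAAAAAAAAAAAAAAAAAAAAAAAAAAAAAAAAAAAAAAAAAAAAAAAAAAAAAAAAAAAAAAAAAAAAAAAAAAAAAAAAAAAAAAAAAAAAAAfAAAAAAAAAAAAAAAfwAAAAAAAAAAAAAAf4AAAAAAAAAAAAAAf4AAAAAAAAAAAAAA/4AAAAAAAAAAAAAAf4AAAAAAAAAAAAAAf4AAAAAAAAAAAAAAf4AAAAAAAAAAAAAAf4AAAAAAAAAAAAOAf4AAAAAAAAAAAAfm/4AAAAAAAAAAAAf//4AAAAAAAAAAAA///4AAAAAAAAAAAA///4AAAAAAAAAAAA///4AAAAAAAAAAAA///4AAAAAAAAAAAA///4AAAAAAAAAAAA///4AAAAAAAAAAAAf//4AAAAAAAAAAAAP//wAAAAAAAAAAAAD//wAAAAAAAAAAAAAf/wAAAAAAAAAAAAAP/gAAAAAAAAAAAAAH/AAAAAAAAAAAAAAH/AAAAAAAAAAAAAAH+AAAAAAAAAAAAAAH8AAAAAAAAAAAAAAH8AAAAAAAAAAAAAAH+AAAAAAAAAAAAAAH+AAAAAAAAAAAAAAP/AAAAAAAAAAAAAAf/AAAAAAAAAAAAAA//gAAAAAAAAAAPAB//gAAAAAAAAAA/gD//wAAAAAAAAAD/wP//4AAAAAAAAAD/////4AAAAAAAAAD/////8AAAAAAAAAD/////+AAAAAAAAAD//////AAAAAAAAAD//////wAAAAAAAAD//////8AAAAAAAAD///////AAAAAAAAD///////wAAAAAAAD///+A//8AAAAAAAD///8A///AAAAAAAD///4A///gAAAAAAD///AA//+AAAAAAAD/gAAA//wAAAAAAAD/AAAA/4AAAAAAAAD+AAAAeAAAAAAADgD4AAAAAAAAAAAAHgCAAAAAAAAAAAAAHgAAAAAAAAAAAAAAHgAAAAAAAAAAAAAADgAAAAAAAAAAAAAADgAAAAAAAAAAAAAADwAAAAAAAAAAAAAAB4AAAAAAAAAAAAAAB4AAAAAAAAAAAAAAB4AAAAAAAAAAAAAAB4AAAAAAAAAAAAAAB4AAAAAAAAAAAAAAAwAAAAAAAAAAAAAAAwAAAAAAAAAAAAAAAAAAAAAAAAAAAAAAAAAAAAAAAAAAAAAAAAAAAAAAAAAAAAAAAAAAAAAAAAAAAAAAAAAAAAAAAAAAAAAAAAAAAAAAAAAAAAAAAAAAAAAAAAAAAAAAAAAAAAAAAAAAAAAAAAAAAAAAAAAAAAAAAAAAAAAAAAAAAAAAAAAAAAAAAAAAAAAAAAAAAAAAAAAAAAAAAAAAAAAAAAAAAAAAAAAAAAAAAAAAAAAAAAAAAAAAAAAAAAAAAAAAAAAAAAAAAAAAAAAAAAAAAAAAAAAAAAAAAAAAAAAAAAAAAAAAAAAAAAAAAAAAAAAAAAAAAAAAAAAAAAAAAAAAAAAAAAAAAAA="/>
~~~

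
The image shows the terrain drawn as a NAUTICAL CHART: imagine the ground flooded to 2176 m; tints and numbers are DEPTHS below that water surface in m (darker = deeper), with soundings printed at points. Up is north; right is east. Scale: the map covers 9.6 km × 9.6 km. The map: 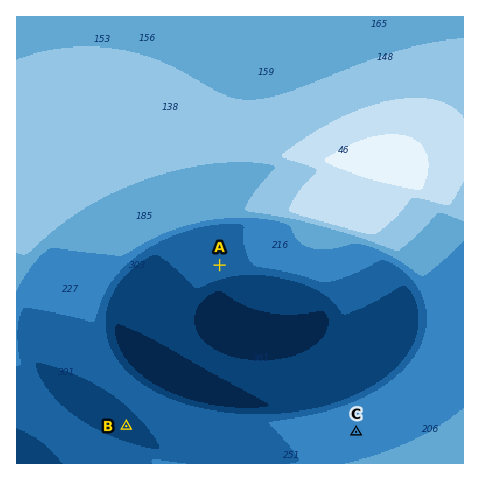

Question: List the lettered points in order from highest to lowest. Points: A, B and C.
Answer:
C A B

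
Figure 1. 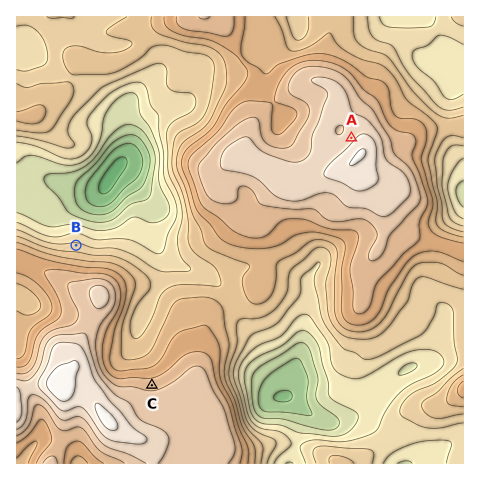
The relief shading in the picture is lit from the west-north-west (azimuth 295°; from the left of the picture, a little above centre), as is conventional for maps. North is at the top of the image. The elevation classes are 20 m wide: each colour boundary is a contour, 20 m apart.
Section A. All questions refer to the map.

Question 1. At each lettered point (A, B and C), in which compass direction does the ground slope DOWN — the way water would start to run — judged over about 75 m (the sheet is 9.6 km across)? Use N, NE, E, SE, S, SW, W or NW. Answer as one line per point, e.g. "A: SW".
A: NW
B: N
C: N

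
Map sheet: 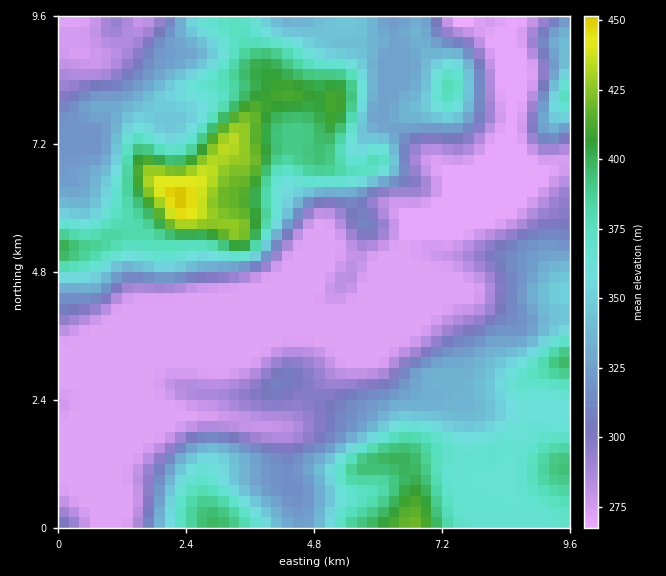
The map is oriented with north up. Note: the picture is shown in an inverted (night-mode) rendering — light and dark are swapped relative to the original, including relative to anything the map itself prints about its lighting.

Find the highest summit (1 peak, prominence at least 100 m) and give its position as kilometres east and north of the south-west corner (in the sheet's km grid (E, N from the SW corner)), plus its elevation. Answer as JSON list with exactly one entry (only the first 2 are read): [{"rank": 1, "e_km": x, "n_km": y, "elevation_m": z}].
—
[{"rank": 1, "e_km": 2.26, "n_km": 6.19, "elevation_m": 453}]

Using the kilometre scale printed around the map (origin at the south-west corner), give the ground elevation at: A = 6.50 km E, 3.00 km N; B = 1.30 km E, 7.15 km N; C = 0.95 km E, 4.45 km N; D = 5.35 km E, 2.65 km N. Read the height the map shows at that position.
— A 305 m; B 375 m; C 310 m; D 295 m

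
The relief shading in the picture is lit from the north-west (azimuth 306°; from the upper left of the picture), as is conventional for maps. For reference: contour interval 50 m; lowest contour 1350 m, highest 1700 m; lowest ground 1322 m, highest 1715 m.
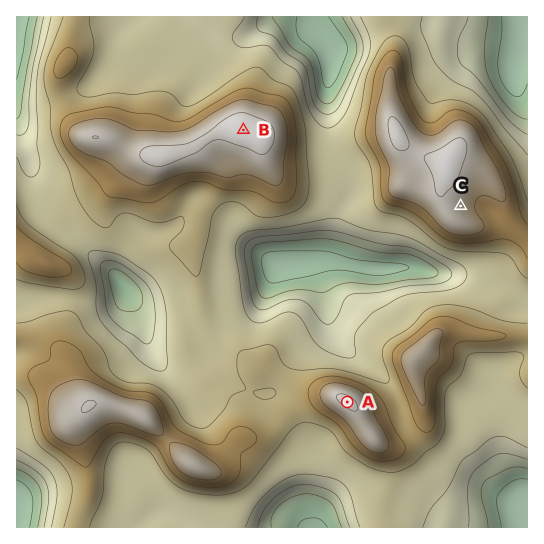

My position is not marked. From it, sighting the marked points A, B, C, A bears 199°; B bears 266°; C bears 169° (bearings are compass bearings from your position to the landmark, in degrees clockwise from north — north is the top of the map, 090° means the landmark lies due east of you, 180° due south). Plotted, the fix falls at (444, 117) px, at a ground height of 1610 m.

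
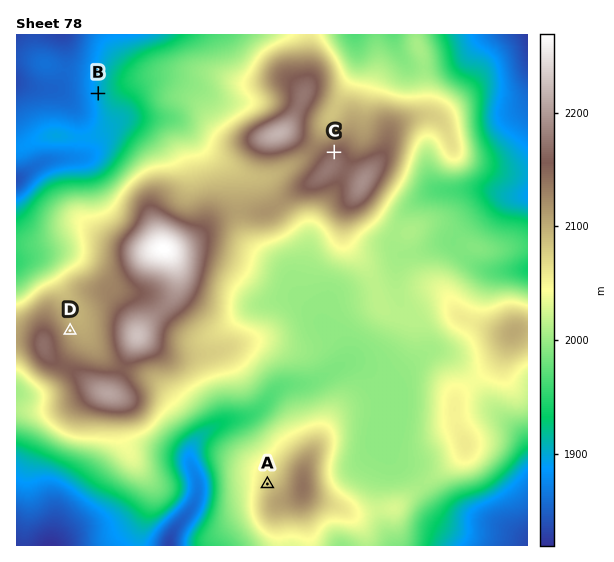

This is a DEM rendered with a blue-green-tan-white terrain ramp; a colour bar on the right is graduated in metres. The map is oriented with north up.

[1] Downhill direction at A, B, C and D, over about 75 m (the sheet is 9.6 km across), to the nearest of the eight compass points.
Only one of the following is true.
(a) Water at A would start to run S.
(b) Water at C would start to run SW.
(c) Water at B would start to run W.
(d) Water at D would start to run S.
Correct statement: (c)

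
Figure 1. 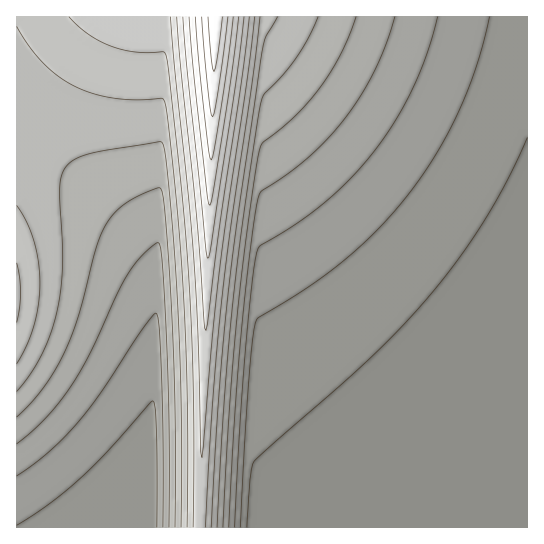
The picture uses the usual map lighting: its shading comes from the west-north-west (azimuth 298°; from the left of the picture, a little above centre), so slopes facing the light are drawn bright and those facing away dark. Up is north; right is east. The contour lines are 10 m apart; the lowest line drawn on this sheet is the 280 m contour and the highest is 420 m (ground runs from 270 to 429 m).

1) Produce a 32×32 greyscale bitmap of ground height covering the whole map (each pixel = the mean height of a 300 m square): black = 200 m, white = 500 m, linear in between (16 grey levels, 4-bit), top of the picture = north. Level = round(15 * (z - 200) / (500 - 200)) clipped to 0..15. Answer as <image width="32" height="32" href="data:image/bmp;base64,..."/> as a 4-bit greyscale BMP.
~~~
<image width="32" height="32" href="data:image/bmp;base64,Qk12AgAAAAAAAHYAAAAoAAAAIAAAACAAAAABAAQAAAAAAAACAAATCwAAEwsAABAAAAAAAAAAAAAAABEREQAiIiIAMzMzAERERABVVVUAZmZmAHd3dwCIiIgAmZmZAKqqqgC7u7sAzMzMAN3d3QDu7u4A////AFRERERFeHVERERERERERERVRERERXh1REREREREREREVVREREV4dURERERERERERFVVRERFeHVERERERERERERVVVRERXh2REREREREREREVVVVREV4dkRERERERERERGVVVVRFeHZERERERERERERmVVVVVXh2REREREREREREZmVVVVV4dlRERERERERERHZmVVVWeHZURERERERERER2ZlVVVnh2VEREREREREREd2ZlVVZ4hlRERERERERERHdmZVVWeIZURERERERERER3dmZVVniGVUREREREREREd3ZmVVZ4h1VURERERERERHd2ZmVWeIdVVVRERERERER3dmZlVniHZVVVREREREREd3ZmZlZ5l2VVVVRERERERHd2ZmZmeZdlVVVVRERERER3dmZmZnmYZVVVVVREREREd3ZmZmaJmGVVVVVVRERERHd2ZmZmiZh2VVVVVVRERER3dmZmZ4modmVVVVVVREREd3d2ZmeJqHZmZVVVVURERHd3d3d3ial2ZmZVVVVURER3d3d3d4qpdmZmVVVVVEREd3d3d3eKqYZmZmVVVVVERHd3d3d3mrmHZmZmVVVVRER3d3d3eJq5h3ZmZlVVVVREd3d3d3iauod3ZmZlVVVURHd3eIiImrqHd2ZmZVVVVER3d4iIiJq6l3d2ZmZVVVRE"/>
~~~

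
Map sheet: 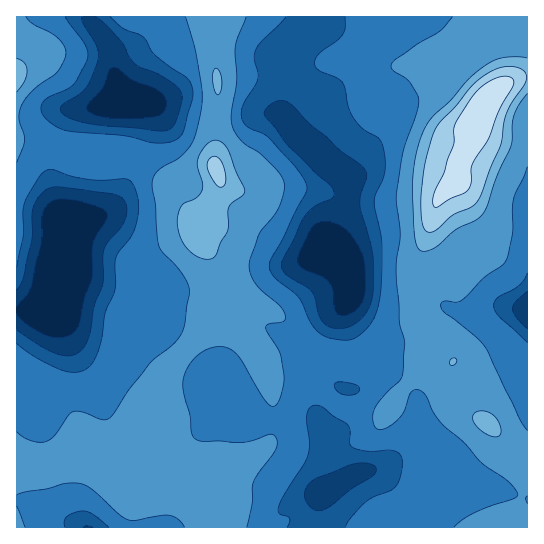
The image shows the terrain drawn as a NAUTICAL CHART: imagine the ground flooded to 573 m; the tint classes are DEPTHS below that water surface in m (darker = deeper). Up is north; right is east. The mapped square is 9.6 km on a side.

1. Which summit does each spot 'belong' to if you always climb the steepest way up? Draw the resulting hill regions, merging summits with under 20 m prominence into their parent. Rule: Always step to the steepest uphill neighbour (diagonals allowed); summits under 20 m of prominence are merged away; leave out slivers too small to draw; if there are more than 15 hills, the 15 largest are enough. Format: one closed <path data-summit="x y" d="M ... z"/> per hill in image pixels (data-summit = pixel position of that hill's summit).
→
<path data-summit="217 170" d="M306 16l-217 1 2 5 9 9 8 14 5 26 7 18 1 13 13 1 11 4 4 10 0 10-5 22-29 56-16 11-29 8-5 3-2 34-6 13-2 21-8 19-2 11-8 16-21 32 1 155 294-1 8-29 8-9 0-7-7-20 5-28-6-12 0-5 12-19 10-11-10-6-10-10-1-10 12-36 19-30 0-17-8-16-14-12 2-9 17-35 0-25-9-10-12-7-22-19-13-12-11-18 3-20 0-30-3-8 12-15z"/><path data-summit="486 102" d="M527 16l-220 0-14 26-12 15 3 8 0 30-3 11 2 12 9 15 13 12 22 19 12 7 9 10 0 25-17 35-2 9 18 17 4 11 0 12 4 6 16 7 22 4 44-4 24 9 17 0 20-5 30 2z"/><path data-summit="489 425" d="M351 291l-10 22 0 26-4 15-9 19 1 5 13 10 16 1 16-6 12-8 5 0 18 10 8 16-1 45-29 18-12 5 35 10 11 5 4 7 2 17 51-19 23 0 26 10 1-189-30-3-20 5-17 0-24-9-44 4-26-6-12-5z"/><path data-summit="17 77" d="M89 16l-73 1 1 294 25 0 10-8 4-24 8-25 1-27 5-3 29-8 16-11 29-56 4-14 0-22-3-6-6-3-18-2-1-13-7-18-5-26-8-14-9-9z"/>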